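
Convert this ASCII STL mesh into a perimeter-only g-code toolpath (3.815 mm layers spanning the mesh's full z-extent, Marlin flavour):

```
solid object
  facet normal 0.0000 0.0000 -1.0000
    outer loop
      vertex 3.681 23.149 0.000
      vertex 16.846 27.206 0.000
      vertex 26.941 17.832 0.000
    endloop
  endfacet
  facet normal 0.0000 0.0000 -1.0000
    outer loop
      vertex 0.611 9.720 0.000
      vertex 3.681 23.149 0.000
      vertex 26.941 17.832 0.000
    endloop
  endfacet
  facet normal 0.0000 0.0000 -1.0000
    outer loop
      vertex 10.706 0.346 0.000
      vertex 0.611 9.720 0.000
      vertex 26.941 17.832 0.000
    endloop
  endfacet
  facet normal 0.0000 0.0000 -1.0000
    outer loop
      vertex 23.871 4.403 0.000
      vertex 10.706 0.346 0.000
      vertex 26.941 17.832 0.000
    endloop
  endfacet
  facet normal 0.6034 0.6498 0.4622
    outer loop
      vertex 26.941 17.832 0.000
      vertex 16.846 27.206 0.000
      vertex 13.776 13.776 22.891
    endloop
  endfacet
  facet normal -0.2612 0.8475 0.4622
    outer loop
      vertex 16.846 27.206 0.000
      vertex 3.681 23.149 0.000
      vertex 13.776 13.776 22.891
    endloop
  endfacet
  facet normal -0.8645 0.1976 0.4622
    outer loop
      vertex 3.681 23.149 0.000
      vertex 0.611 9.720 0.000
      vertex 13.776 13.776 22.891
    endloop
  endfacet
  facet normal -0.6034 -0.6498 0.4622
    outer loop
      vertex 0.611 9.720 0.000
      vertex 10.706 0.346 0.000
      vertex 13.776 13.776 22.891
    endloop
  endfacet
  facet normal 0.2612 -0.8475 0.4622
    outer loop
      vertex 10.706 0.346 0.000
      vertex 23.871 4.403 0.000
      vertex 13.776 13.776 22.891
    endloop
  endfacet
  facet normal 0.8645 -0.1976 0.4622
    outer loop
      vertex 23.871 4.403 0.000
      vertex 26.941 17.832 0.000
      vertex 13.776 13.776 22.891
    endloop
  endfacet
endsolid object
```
; perimeter-only toolpath
G21 ; units = mm
G90 ; absolute positioning
G28 ; home
; layer 1
G0 Z3.815
G0 X24.747 Y17.156
G1 X16.334 Y24.968
G1 X5.364 Y21.587
G1 X2.805 Y10.396
G1 X11.218 Y2.584
G1 X22.188 Y5.965
G1 X24.747 Y17.156
; layer 2
G0 Z7.630
G0 X22.553 Y16.480
G1 X15.823 Y22.729
G1 X7.046 Y20.025
G1 X4.999 Y11.072
G1 X11.729 Y4.823
G1 X20.506 Y7.527
G1 X22.553 Y16.480
; layer 3
G0 Z11.445
G0 X20.358 Y15.804
G1 X15.311 Y20.491
G1 X8.729 Y18.462
G1 X7.194 Y11.748
G1 X12.241 Y7.061
G1 X18.823 Y9.089
G1 X20.358 Y15.804
; layer 4
G0 Z15.261
G0 X18.164 Y15.128
G1 X14.799 Y18.253
G1 X10.411 Y16.900
G1 X9.388 Y12.424
G1 X12.753 Y9.299
G1 X17.141 Y10.652
G1 X18.164 Y15.128
; layer 5
G0 Z19.076
G0 X15.970 Y14.452
G1 X14.288 Y16.014
G1 X12.094 Y15.338
G1 X11.582 Y13.100
G1 X13.264 Y11.538
G1 X15.458 Y12.214
G1 X15.970 Y14.452
M2 ; end

The solid is a regular 6-sided pyramid, base circumscribed radius ≈ 13.8 mm, apex at z ≈ 22.9 mm. Slicing at Δz = 3.815 mm — 6 equal slices spanning the solid's height, so layer i sits at z = i·h/6 — gives 5 non-empty perimeters. Each is a 6-segment closed polygon; G0 lifts to the layer z and rapids to the start vertex, then G1 traces the edges. The cross-section shrinks linearly with z (the slice at the apex is degenerate and omitted).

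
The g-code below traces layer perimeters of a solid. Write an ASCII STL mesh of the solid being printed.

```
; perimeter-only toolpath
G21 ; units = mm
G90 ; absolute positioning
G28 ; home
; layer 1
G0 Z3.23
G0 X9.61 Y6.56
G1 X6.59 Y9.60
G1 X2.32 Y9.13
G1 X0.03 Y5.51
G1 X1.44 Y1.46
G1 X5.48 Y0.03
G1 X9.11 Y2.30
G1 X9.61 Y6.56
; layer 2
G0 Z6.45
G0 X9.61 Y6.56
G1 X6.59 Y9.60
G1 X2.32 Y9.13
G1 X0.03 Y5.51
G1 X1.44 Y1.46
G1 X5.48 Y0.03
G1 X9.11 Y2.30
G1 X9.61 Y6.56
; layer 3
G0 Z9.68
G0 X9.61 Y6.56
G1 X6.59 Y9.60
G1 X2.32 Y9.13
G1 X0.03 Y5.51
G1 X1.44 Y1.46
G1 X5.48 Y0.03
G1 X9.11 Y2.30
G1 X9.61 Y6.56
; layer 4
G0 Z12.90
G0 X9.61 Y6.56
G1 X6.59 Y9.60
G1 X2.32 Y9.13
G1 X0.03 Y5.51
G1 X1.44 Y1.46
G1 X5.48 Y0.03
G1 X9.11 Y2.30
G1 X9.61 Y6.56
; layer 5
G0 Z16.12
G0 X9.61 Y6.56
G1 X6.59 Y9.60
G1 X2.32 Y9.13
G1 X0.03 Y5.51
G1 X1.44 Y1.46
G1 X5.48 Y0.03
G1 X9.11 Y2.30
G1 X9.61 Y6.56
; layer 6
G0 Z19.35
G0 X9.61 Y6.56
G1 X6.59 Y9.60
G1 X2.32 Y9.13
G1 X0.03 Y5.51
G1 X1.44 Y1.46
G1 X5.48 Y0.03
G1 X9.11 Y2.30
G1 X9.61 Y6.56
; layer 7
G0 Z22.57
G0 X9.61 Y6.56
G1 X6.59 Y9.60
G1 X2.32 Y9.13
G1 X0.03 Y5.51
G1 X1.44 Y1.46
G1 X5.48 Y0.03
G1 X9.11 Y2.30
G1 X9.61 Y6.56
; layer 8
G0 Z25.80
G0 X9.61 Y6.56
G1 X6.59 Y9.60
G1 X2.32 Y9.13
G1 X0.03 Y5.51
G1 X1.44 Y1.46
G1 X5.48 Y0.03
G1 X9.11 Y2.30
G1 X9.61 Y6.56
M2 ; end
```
solid part
  facet normal 0.0000 0.0000 -1.0000
    outer loop
      vertex 2.32 9.13 0.00
      vertex 6.59 9.60 0.00
      vertex 9.61 6.56 0.00
    endloop
  endfacet
  facet normal 0.0000 0.0000 -1.0000
    outer loop
      vertex 0.03 5.51 0.00
      vertex 2.32 9.13 0.00
      vertex 9.61 6.56 0.00
    endloop
  endfacet
  facet normal 0.0000 0.0000 -1.0000
    outer loop
      vertex 1.44 1.46 0.00
      vertex 0.03 5.51 0.00
      vertex 9.61 6.56 0.00
    endloop
  endfacet
  facet normal 0.0000 0.0000 -1.0000
    outer loop
      vertex 5.48 0.03 0.00
      vertex 1.44 1.46 0.00
      vertex 9.61 6.56 0.00
    endloop
  endfacet
  facet normal 0.0000 0.0000 -1.0000
    outer loop
      vertex 9.11 2.30 0.00
      vertex 5.48 0.03 0.00
      vertex 9.61 6.56 0.00
    endloop
  endfacet
  facet normal 0.0000 0.0000 1.0000
    outer loop
      vertex 9.61 6.56 25.80
      vertex 6.59 9.60 25.80
      vertex 2.32 9.13 25.80
    endloop
  endfacet
  facet normal 0.0000 0.0000 1.0000
    outer loop
      vertex 9.61 6.56 25.80
      vertex 2.32 9.13 25.80
      vertex 0.03 5.51 25.80
    endloop
  endfacet
  facet normal 0.0000 0.0000 1.0000
    outer loop
      vertex 9.61 6.56 25.80
      vertex 0.03 5.51 25.80
      vertex 1.44 1.46 25.80
    endloop
  endfacet
  facet normal 0.0000 0.0000 1.0000
    outer loop
      vertex 9.61 6.56 25.80
      vertex 1.44 1.46 25.80
      vertex 5.48 0.03 25.80
    endloop
  endfacet
  facet normal 0.0000 0.0000 1.0000
    outer loop
      vertex 9.61 6.56 25.80
      vertex 5.48 0.03 25.80
      vertex 9.11 2.30 25.80
    endloop
  endfacet
  facet normal 0.7094 0.7048 0.0000
    outer loop
      vertex 9.61 6.56 0.00
      vertex 6.59 9.60 0.00
      vertex 6.59 9.60 25.80
    endloop
  endfacet
  facet normal 0.7094 0.7048 0.0000
    outer loop
      vertex 9.61 6.56 0.00
      vertex 6.59 9.60 25.80
      vertex 9.61 6.56 25.80
    endloop
  endfacet
  facet normal -0.1094 0.9940 0.0000
    outer loop
      vertex 6.59 9.60 0.00
      vertex 2.32 9.13 0.00
      vertex 2.32 9.13 25.80
    endloop
  endfacet
  facet normal -0.1094 0.9940 0.0000
    outer loop
      vertex 6.59 9.60 0.00
      vertex 2.32 9.13 25.80
      vertex 6.59 9.60 25.80
    endloop
  endfacet
  facet normal -0.8451 0.5346 0.0000
    outer loop
      vertex 2.32 9.13 0.00
      vertex 0.03 5.51 0.00
      vertex 0.03 5.51 25.80
    endloop
  endfacet
  facet normal -0.8451 0.5346 0.0000
    outer loop
      vertex 2.32 9.13 0.00
      vertex 0.03 5.51 25.80
      vertex 2.32 9.13 25.80
    endloop
  endfacet
  facet normal -0.9444 -0.3288 0.0000
    outer loop
      vertex 0.03 5.51 0.00
      vertex 1.44 1.46 0.00
      vertex 1.44 1.46 25.80
    endloop
  endfacet
  facet normal -0.9444 -0.3288 0.0000
    outer loop
      vertex 0.03 5.51 0.00
      vertex 1.44 1.46 25.80
      vertex 0.03 5.51 25.80
    endloop
  endfacet
  facet normal -0.3337 -0.9427 0.0000
    outer loop
      vertex 1.44 1.46 0.00
      vertex 5.48 0.03 0.00
      vertex 5.48 0.03 25.80
    endloop
  endfacet
  facet normal -0.3337 -0.9427 0.0000
    outer loop
      vertex 1.44 1.46 0.00
      vertex 5.48 0.03 25.80
      vertex 1.44 1.46 25.80
    endloop
  endfacet
  facet normal 0.5302 -0.8479 0.0000
    outer loop
      vertex 5.48 0.03 0.00
      vertex 9.11 2.30 0.00
      vertex 9.11 2.30 25.80
    endloop
  endfacet
  facet normal 0.5302 -0.8479 0.0000
    outer loop
      vertex 5.48 0.03 0.00
      vertex 9.11 2.30 25.80
      vertex 5.48 0.03 25.80
    endloop
  endfacet
  facet normal 0.9932 -0.1166 0.0000
    outer loop
      vertex 9.11 2.30 0.00
      vertex 9.61 6.56 0.00
      vertex 9.61 6.56 25.80
    endloop
  endfacet
  facet normal 0.9932 -0.1166 0.0000
    outer loop
      vertex 9.11 2.30 0.00
      vertex 9.61 6.56 25.80
      vertex 9.11 2.30 25.80
    endloop
  endfacet
endsolid part

The G0 Z moves step by Δz≈3.23 mm. Every layer's G1 loop is the same polygon, so the solid is a straight extrusion of it from z=0 to z≈25.8. Closing with flat bottom and top caps and triangulating gives 24 facets — a regular 7-sided prism (a cylinder approximated with 7 flat sides), circumscribed radius ≈ 4.94 mm, height ≈ 25.8 mm.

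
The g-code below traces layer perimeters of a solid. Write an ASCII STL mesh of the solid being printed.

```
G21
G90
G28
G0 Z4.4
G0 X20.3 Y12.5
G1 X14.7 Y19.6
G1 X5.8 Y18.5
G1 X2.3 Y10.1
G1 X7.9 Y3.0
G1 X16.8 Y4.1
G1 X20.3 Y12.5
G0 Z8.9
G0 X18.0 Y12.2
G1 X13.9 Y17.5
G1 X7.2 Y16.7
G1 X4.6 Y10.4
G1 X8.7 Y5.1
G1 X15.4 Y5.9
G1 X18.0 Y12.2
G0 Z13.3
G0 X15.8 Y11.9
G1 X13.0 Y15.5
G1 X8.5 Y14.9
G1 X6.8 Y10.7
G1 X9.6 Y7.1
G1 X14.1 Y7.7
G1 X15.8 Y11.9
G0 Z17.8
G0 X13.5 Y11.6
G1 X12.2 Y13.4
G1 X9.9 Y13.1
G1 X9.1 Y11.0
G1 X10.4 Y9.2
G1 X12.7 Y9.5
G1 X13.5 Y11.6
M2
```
solid part
  facet normal 0.0000 0.0000 -1.0000
    outer loop
      vertex 4.4 20.3 0.0
      vertex 15.6 21.7 0.0
      vertex 22.5 12.8 0.0
    endloop
  endfacet
  facet normal 0.0000 0.0000 -1.0000
    outer loop
      vertex 0.1 9.8 0.0
      vertex 4.4 20.3 0.0
      vertex 22.5 12.8 0.0
    endloop
  endfacet
  facet normal 0.0000 0.0000 -1.0000
    outer loop
      vertex 7.0 0.9 0.0
      vertex 0.1 9.8 0.0
      vertex 22.5 12.8 0.0
    endloop
  endfacet
  facet normal 0.0000 0.0000 -1.0000
    outer loop
      vertex 18.2 2.3 0.0
      vertex 7.0 0.9 0.0
      vertex 22.5 12.8 0.0
    endloop
  endfacet
  facet normal 0.7234 0.5608 0.4028
    outer loop
      vertex 22.5 12.8 0.0
      vertex 15.6 21.7 0.0
      vertex 11.3 11.3 22.2
    endloop
  endfacet
  facet normal -0.1135 0.9080 0.4034
    outer loop
      vertex 15.6 21.7 0.0
      vertex 4.4 20.3 0.0
      vertex 11.3 11.3 22.2
    endloop
  endfacet
  facet normal -0.8466 0.3467 0.4037
    outer loop
      vertex 4.4 20.3 0.0
      vertex 0.1 9.8 0.0
      vertex 11.3 11.3 22.2
    endloop
  endfacet
  facet normal -0.7234 -0.5608 0.4028
    outer loop
      vertex 0.1 9.8 0.0
      vertex 7.0 0.9 0.0
      vertex 11.3 11.3 22.2
    endloop
  endfacet
  facet normal 0.1135 -0.9080 0.4034
    outer loop
      vertex 7.0 0.9 0.0
      vertex 18.2 2.3 0.0
      vertex 11.3 11.3 22.2
    endloop
  endfacet
  facet normal 0.8466 -0.3467 0.4037
    outer loop
      vertex 18.2 2.3 0.0
      vertex 22.5 12.8 0.0
      vertex 11.3 11.3 22.2
    endloop
  endfacet
endsolid part

The G0 Z moves step by Δz≈4.4 mm. The G1 loops shrink linearly with z, so the solid tapers from its base footprint up to z≈22.2. Closing with a flat bottom cap and the tapered top and triangulating gives 10 facets — a regular 6-sided pyramid, base circumscribed radius ≈ 11.3 mm, apex at z ≈ 22.2 mm.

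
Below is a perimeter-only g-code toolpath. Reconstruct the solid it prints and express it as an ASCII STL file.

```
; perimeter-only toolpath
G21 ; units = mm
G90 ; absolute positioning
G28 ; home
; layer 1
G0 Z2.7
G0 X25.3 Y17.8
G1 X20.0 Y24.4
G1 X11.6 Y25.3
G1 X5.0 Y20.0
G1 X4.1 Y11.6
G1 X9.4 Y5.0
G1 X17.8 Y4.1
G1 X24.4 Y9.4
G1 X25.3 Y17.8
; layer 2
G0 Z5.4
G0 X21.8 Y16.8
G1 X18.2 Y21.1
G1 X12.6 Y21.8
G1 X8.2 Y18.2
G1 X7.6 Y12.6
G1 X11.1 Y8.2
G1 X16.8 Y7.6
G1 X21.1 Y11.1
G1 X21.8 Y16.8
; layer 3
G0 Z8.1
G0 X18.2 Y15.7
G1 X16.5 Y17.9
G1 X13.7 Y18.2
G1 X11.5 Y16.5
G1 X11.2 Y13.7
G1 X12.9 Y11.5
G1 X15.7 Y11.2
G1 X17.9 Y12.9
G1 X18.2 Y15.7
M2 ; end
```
solid part
  facet normal 0.0000 0.0000 -1.0000
    outer loop
      vertex 10.6 28.8 0.0
      vertex 21.8 27.6 0.0
      vertex 28.8 18.8 0.0
    endloop
  endfacet
  facet normal 0.0000 0.0000 -1.0000
    outer loop
      vertex 1.8 21.8 0.0
      vertex 10.6 28.8 0.0
      vertex 28.8 18.8 0.0
    endloop
  endfacet
  facet normal 0.0000 0.0000 -1.0000
    outer loop
      vertex 0.6 10.6 0.0
      vertex 1.8 21.8 0.0
      vertex 28.8 18.8 0.0
    endloop
  endfacet
  facet normal 0.0000 0.0000 -1.0000
    outer loop
      vertex 7.6 1.8 0.0
      vertex 0.6 10.6 0.0
      vertex 28.8 18.8 0.0
    endloop
  endfacet
  facet normal 0.0000 0.0000 -1.0000
    outer loop
      vertex 18.8 0.6 0.0
      vertex 7.6 1.8 0.0
      vertex 28.8 18.8 0.0
    endloop
  endfacet
  facet normal 0.0000 0.0000 -1.0000
    outer loop
      vertex 27.6 7.6 0.0
      vertex 18.8 0.6 0.0
      vertex 28.8 18.8 0.0
    endloop
  endfacet
  facet normal 0.4870 0.3874 0.7828
    outer loop
      vertex 28.8 18.8 0.0
      vertex 21.8 27.6 0.0
      vertex 14.7 14.7 10.8
    endloop
  endfacet
  facet normal 0.0663 0.6188 0.7827
    outer loop
      vertex 21.8 27.6 0.0
      vertex 10.6 28.8 0.0
      vertex 14.7 14.7 10.8
    endloop
  endfacet
  facet normal -0.3874 0.4870 0.7828
    outer loop
      vertex 10.6 28.8 0.0
      vertex 1.8 21.8 0.0
      vertex 14.7 14.7 10.8
    endloop
  endfacet
  facet normal -0.6188 0.0663 0.7827
    outer loop
      vertex 1.8 21.8 0.0
      vertex 0.6 10.6 0.0
      vertex 14.7 14.7 10.8
    endloop
  endfacet
  facet normal -0.4870 -0.3874 0.7828
    outer loop
      vertex 0.6 10.6 0.0
      vertex 7.6 1.8 0.0
      vertex 14.7 14.7 10.8
    endloop
  endfacet
  facet normal -0.0663 -0.6188 0.7827
    outer loop
      vertex 7.6 1.8 0.0
      vertex 18.8 0.6 0.0
      vertex 14.7 14.7 10.8
    endloop
  endfacet
  facet normal 0.3874 -0.4870 0.7828
    outer loop
      vertex 18.8 0.6 0.0
      vertex 27.6 7.6 0.0
      vertex 14.7 14.7 10.8
    endloop
  endfacet
  facet normal 0.6188 -0.0663 0.7827
    outer loop
      vertex 27.6 7.6 0.0
      vertex 28.8 18.8 0.0
      vertex 14.7 14.7 10.8
    endloop
  endfacet
endsolid part

The G0 Z moves step by Δz≈2.7 mm. The G1 loops shrink linearly with z, so the solid tapers from its base footprint up to z≈10.8. Closing with a flat bottom cap and the tapered top and triangulating gives 14 facets — a regular 8-sided pyramid, base circumscribed radius ≈ 14.7 mm, apex at z ≈ 10.8 mm.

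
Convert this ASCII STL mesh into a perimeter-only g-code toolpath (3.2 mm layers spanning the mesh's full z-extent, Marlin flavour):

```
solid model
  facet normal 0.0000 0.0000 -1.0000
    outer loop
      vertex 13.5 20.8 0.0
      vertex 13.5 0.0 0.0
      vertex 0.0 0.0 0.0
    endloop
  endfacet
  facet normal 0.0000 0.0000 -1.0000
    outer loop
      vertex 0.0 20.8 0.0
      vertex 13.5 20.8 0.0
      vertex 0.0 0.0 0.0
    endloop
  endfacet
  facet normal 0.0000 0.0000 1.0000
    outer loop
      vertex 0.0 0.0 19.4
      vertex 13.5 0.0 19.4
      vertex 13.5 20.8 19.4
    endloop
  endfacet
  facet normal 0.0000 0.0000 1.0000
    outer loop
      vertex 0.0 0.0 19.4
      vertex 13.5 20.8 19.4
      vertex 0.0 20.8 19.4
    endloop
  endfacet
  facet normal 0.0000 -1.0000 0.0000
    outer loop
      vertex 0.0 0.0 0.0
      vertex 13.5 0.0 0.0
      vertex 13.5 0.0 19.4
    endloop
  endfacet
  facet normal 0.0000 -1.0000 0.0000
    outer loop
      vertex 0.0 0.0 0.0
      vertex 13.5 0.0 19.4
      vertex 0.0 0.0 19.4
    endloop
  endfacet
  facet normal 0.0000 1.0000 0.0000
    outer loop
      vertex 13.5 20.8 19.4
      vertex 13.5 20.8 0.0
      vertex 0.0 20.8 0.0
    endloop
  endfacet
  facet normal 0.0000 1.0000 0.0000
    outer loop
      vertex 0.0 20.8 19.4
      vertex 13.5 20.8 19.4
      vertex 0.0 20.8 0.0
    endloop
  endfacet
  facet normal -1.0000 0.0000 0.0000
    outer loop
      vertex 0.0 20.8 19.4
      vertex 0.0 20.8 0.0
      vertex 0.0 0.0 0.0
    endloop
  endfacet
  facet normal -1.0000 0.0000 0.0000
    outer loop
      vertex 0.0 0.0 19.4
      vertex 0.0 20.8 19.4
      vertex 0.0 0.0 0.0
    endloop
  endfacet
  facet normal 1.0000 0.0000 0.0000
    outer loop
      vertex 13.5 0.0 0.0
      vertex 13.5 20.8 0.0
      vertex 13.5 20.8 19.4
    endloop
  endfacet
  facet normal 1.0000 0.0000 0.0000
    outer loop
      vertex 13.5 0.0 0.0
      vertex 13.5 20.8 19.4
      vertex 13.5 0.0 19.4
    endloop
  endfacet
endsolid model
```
; perimeter-only toolpath
G21 ; units = mm
G90 ; absolute positioning
G28 ; home
; layer 1
G0 Z3.2
G0 X0.0 Y0.0
G1 X13.5 Y0.0
G1 X13.5 Y20.8
G1 X0.0 Y20.8
G1 X0.0 Y0.0
; layer 2
G0 Z6.5
G0 X0.0 Y0.0
G1 X13.5 Y0.0
G1 X13.5 Y20.8
G1 X0.0 Y20.8
G1 X0.0 Y0.0
; layer 3
G0 Z9.7
G0 X0.0 Y0.0
G1 X13.5 Y0.0
G1 X13.5 Y20.8
G1 X0.0 Y20.8
G1 X0.0 Y0.0
; layer 4
G0 Z12.9
G0 X0.0 Y0.0
G1 X13.5 Y0.0
G1 X13.5 Y20.8
G1 X0.0 Y20.8
G1 X0.0 Y0.0
; layer 5
G0 Z16.2
G0 X0.0 Y0.0
G1 X13.5 Y0.0
G1 X13.5 Y20.8
G1 X0.0 Y20.8
G1 X0.0 Y0.0
; layer 6
G0 Z19.4
G0 X0.0 Y0.0
G1 X13.5 Y0.0
G1 X13.5 Y20.8
G1 X0.0 Y20.8
G1 X0.0 Y0.0
M2 ; end

The solid is a rectangular box, roughly 13.5 × 20.8 mm footprint and 19.4 mm tall. Slicing at Δz = 3.2 mm — 6 equal slices spanning the solid's height, so layer i sits at z = i·h/6 — gives 6 non-empty perimeters. Each is a 4-segment closed polygon; G0 lifts to the layer z and rapids to the start vertex, then G1 traces the edges.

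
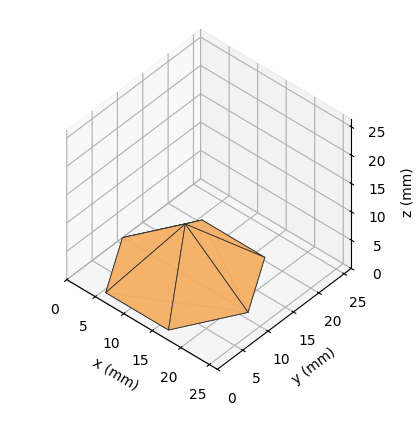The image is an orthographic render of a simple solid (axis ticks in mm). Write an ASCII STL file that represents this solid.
Reading the render: the shape is a regular 6-sided pyramid, base circumscribed radius ≈ 11 mm, apex at z ≈ 9 mm (dimensions read to the nearest mm from the axis ticks). For the STL, each face is triangulated and given an outward normal.

solid part
  facet normal 0.0000 0.0000 -1.0000
    outer loop
      vertex 5.5 20.5 0.0
      vertex 16.5 20.5 0.0
      vertex 22.0 11.0 0.0
    endloop
  endfacet
  facet normal 0.0000 0.0000 -1.0000
    outer loop
      vertex 0.0 11.0 0.0
      vertex 5.5 20.5 0.0
      vertex 22.0 11.0 0.0
    endloop
  endfacet
  facet normal 0.0000 0.0000 -1.0000
    outer loop
      vertex 5.5 1.5 0.0
      vertex 0.0 11.0 0.0
      vertex 22.0 11.0 0.0
    endloop
  endfacet
  facet normal 0.0000 0.0000 -1.0000
    outer loop
      vertex 16.5 1.5 0.0
      vertex 5.5 1.5 0.0
      vertex 22.0 11.0 0.0
    endloop
  endfacet
  facet normal 0.5945 0.3442 0.7267
    outer loop
      vertex 22.0 11.0 0.0
      vertex 16.5 20.5 0.0
      vertex 11.0 11.0 9.0
    endloop
  endfacet
  facet normal 0.0000 0.6877 0.7260
    outer loop
      vertex 16.5 20.5 0.0
      vertex 5.5 20.5 0.0
      vertex 11.0 11.0 9.0
    endloop
  endfacet
  facet normal -0.5945 0.3442 0.7267
    outer loop
      vertex 5.5 20.5 0.0
      vertex 0.0 11.0 0.0
      vertex 11.0 11.0 9.0
    endloop
  endfacet
  facet normal -0.5945 -0.3442 0.7267
    outer loop
      vertex 0.0 11.0 0.0
      vertex 5.5 1.5 0.0
      vertex 11.0 11.0 9.0
    endloop
  endfacet
  facet normal 0.0000 -0.6877 0.7260
    outer loop
      vertex 5.5 1.5 0.0
      vertex 16.5 1.5 0.0
      vertex 11.0 11.0 9.0
    endloop
  endfacet
  facet normal 0.5945 -0.3442 0.7267
    outer loop
      vertex 16.5 1.5 0.0
      vertex 22.0 11.0 0.0
      vertex 11.0 11.0 9.0
    endloop
  endfacet
endsolid part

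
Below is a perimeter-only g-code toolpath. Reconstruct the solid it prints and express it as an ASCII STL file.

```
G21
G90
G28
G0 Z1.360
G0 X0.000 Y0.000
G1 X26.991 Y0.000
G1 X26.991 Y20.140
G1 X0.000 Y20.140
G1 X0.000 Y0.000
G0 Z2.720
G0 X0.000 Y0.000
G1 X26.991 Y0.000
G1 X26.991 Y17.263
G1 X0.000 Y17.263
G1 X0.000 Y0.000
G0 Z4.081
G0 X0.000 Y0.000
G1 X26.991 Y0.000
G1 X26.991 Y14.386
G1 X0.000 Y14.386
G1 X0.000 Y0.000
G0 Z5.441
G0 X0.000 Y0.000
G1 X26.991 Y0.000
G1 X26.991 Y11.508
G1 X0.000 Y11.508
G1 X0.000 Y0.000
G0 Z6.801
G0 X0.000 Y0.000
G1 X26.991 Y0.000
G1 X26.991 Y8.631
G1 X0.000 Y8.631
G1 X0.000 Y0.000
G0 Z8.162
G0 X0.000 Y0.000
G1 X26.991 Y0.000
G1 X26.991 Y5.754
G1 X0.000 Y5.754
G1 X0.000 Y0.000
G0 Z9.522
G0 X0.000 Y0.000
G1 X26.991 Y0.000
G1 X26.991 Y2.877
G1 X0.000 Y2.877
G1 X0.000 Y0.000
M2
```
solid part
  facet normal 0.0000 0.0000 -1.0000
    outer loop
      vertex 26.991 23.017 0.000
      vertex 26.991 0.000 0.000
      vertex 0.000 0.000 0.000
    endloop
  endfacet
  facet normal 0.0000 0.0000 -1.0000
    outer loop
      vertex 0.000 23.017 0.000
      vertex 26.991 23.017 0.000
      vertex 0.000 0.000 0.000
    endloop
  endfacet
  facet normal 0.0000 -1.0000 0.0000
    outer loop
      vertex 0.000 0.000 0.000
      vertex 26.991 0.000 0.000
      vertex 26.991 0.000 10.882
    endloop
  endfacet
  facet normal 0.0000 -1.0000 0.0000
    outer loop
      vertex 0.000 0.000 0.000
      vertex 26.991 0.000 10.882
      vertex 0.000 0.000 10.882
    endloop
  endfacet
  facet normal 0.0000 0.4274 0.9041
    outer loop
      vertex 0.000 0.000 10.882
      vertex 26.991 0.000 10.882
      vertex 26.991 23.017 0.000
    endloop
  endfacet
  facet normal 0.0000 0.4274 0.9041
    outer loop
      vertex 0.000 0.000 10.882
      vertex 26.991 23.017 0.000
      vertex 0.000 23.017 0.000
    endloop
  endfacet
  facet normal -1.0000 0.0000 0.0000
    outer loop
      vertex 0.000 0.000 10.882
      vertex 0.000 23.017 0.000
      vertex 0.000 0.000 0.000
    endloop
  endfacet
  facet normal 1.0000 0.0000 0.0000
    outer loop
      vertex 26.991 0.000 0.000
      vertex 26.991 23.017 0.000
      vertex 26.991 0.000 10.882
    endloop
  endfacet
endsolid part

The G0 Z moves step by Δz≈1.360 mm. The G1 loops shrink linearly with z, so the solid tapers from its base footprint up to z≈10.9. Closing with a flat bottom cap and the tapered top and triangulating gives 8 facets — a wedge (ramp): 27 × 23 mm base, rising to 10.9 mm along the y=0 edge and sloping linearly to z=0 at y=23.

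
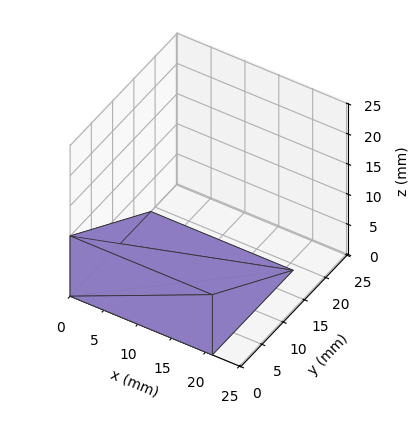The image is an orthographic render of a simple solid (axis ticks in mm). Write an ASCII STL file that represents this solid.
Reading the render: the shape is a wedge (ramp): 21 × 19 mm base, rising to 10 mm along the y=0 edge and sloping linearly to z=0 at y=19 (dimensions read to the nearest mm from the axis ticks). For the STL, each face is triangulated and given an outward normal.

solid part
  facet normal 0.0000 0.0000 -1.0000
    outer loop
      vertex 21.000 19.000 0.000
      vertex 21.000 0.000 0.000
      vertex 0.000 0.000 0.000
    endloop
  endfacet
  facet normal 0.0000 0.0000 -1.0000
    outer loop
      vertex 0.000 19.000 0.000
      vertex 21.000 19.000 0.000
      vertex 0.000 0.000 0.000
    endloop
  endfacet
  facet normal 0.0000 -1.0000 0.0000
    outer loop
      vertex 0.000 0.000 0.000
      vertex 21.000 0.000 0.000
      vertex 21.000 0.000 10.000
    endloop
  endfacet
  facet normal 0.0000 -1.0000 0.0000
    outer loop
      vertex 0.000 0.000 0.000
      vertex 21.000 0.000 10.000
      vertex 0.000 0.000 10.000
    endloop
  endfacet
  facet normal 0.0000 0.4657 0.8849
    outer loop
      vertex 0.000 0.000 10.000
      vertex 21.000 0.000 10.000
      vertex 21.000 19.000 0.000
    endloop
  endfacet
  facet normal 0.0000 0.4657 0.8849
    outer loop
      vertex 0.000 0.000 10.000
      vertex 21.000 19.000 0.000
      vertex 0.000 19.000 0.000
    endloop
  endfacet
  facet normal -1.0000 0.0000 0.0000
    outer loop
      vertex 0.000 0.000 10.000
      vertex 0.000 19.000 0.000
      vertex 0.000 0.000 0.000
    endloop
  endfacet
  facet normal 1.0000 0.0000 0.0000
    outer loop
      vertex 21.000 0.000 0.000
      vertex 21.000 19.000 0.000
      vertex 21.000 0.000 10.000
    endloop
  endfacet
endsolid part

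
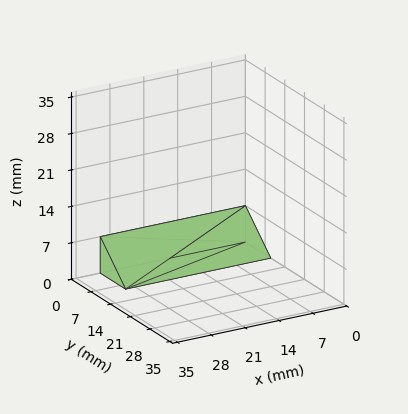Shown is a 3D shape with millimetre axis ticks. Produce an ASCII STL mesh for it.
Reading the render: the shape is a wedge (ramp): 30 × 9 mm base, rising to 7 mm along the y=0 edge and sloping linearly to z=0 at y=9 (dimensions read to the nearest mm from the axis ticks). For the STL, each face is triangulated and given an outward normal.

solid part
  facet normal 0.0000 0.0000 -1.0000
    outer loop
      vertex 30.00 9.00 0.00
      vertex 30.00 0.00 0.00
      vertex 0.00 0.00 0.00
    endloop
  endfacet
  facet normal 0.0000 0.0000 -1.0000
    outer loop
      vertex 0.00 9.00 0.00
      vertex 30.00 9.00 0.00
      vertex 0.00 0.00 0.00
    endloop
  endfacet
  facet normal 0.0000 -1.0000 0.0000
    outer loop
      vertex 0.00 0.00 0.00
      vertex 30.00 0.00 0.00
      vertex 30.00 0.00 7.00
    endloop
  endfacet
  facet normal 0.0000 -1.0000 0.0000
    outer loop
      vertex 0.00 0.00 0.00
      vertex 30.00 0.00 7.00
      vertex 0.00 0.00 7.00
    endloop
  endfacet
  facet normal 0.0000 0.6139 0.7894
    outer loop
      vertex 0.00 0.00 7.00
      vertex 30.00 0.00 7.00
      vertex 30.00 9.00 0.00
    endloop
  endfacet
  facet normal 0.0000 0.6139 0.7894
    outer loop
      vertex 0.00 0.00 7.00
      vertex 30.00 9.00 0.00
      vertex 0.00 9.00 0.00
    endloop
  endfacet
  facet normal -1.0000 0.0000 0.0000
    outer loop
      vertex 0.00 0.00 7.00
      vertex 0.00 9.00 0.00
      vertex 0.00 0.00 0.00
    endloop
  endfacet
  facet normal 1.0000 0.0000 0.0000
    outer loop
      vertex 30.00 0.00 0.00
      vertex 30.00 9.00 0.00
      vertex 30.00 0.00 7.00
    endloop
  endfacet
endsolid part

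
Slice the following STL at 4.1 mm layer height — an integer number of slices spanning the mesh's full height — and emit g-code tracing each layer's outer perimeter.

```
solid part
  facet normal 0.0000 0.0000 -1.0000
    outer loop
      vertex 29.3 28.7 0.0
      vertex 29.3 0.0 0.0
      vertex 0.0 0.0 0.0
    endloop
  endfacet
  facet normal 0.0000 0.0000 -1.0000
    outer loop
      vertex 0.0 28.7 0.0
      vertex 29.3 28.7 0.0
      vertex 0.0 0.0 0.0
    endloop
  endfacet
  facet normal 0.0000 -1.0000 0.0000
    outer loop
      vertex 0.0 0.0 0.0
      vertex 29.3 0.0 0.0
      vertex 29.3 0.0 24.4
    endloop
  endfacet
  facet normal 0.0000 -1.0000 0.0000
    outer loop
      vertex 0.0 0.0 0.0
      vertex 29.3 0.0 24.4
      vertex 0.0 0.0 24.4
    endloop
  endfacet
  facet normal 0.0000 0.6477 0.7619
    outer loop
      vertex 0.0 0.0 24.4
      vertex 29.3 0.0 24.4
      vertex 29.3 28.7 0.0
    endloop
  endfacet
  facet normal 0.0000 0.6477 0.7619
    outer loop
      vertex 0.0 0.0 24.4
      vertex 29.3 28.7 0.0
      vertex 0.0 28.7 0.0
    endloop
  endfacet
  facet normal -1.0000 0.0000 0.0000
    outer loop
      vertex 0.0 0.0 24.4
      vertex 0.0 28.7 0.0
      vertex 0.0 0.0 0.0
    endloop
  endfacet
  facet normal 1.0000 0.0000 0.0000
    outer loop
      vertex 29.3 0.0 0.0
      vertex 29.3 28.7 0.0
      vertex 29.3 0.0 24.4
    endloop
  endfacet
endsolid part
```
; perimeter-only toolpath
G21 ; units = mm
G90 ; absolute positioning
G28 ; home
; layer 1
G0 Z4.1
G0 X0.0 Y0.0
G1 X29.3 Y0.0
G1 X29.3 Y23.9
G1 X0.0 Y23.9
G1 X0.0 Y0.0
; layer 2
G0 Z8.1
G0 X0.0 Y0.0
G1 X29.3 Y0.0
G1 X29.3 Y19.1
G1 X0.0 Y19.1
G1 X0.0 Y0.0
; layer 3
G0 Z12.2
G0 X0.0 Y0.0
G1 X29.3 Y0.0
G1 X29.3 Y14.3
G1 X0.0 Y14.3
G1 X0.0 Y0.0
; layer 4
G0 Z16.3
G0 X0.0 Y0.0
G1 X29.3 Y0.0
G1 X29.3 Y9.6
G1 X0.0 Y9.6
G1 X0.0 Y0.0
; layer 5
G0 Z20.3
G0 X0.0 Y0.0
G1 X29.3 Y0.0
G1 X29.3 Y4.8
G1 X0.0 Y4.8
G1 X0.0 Y0.0
M2 ; end

The solid is a wedge (ramp): 29.3 × 28.7 mm base, rising to 24.4 mm along the y=0 edge and sloping linearly to z=0 at y=28.7. Slicing at Δz = 4.1 mm — 6 equal slices spanning the solid's height, so layer i sits at z = i·h/6 — gives 5 non-empty perimeters. Each is a 4-segment closed polygon; G0 lifts to the layer z and rapids to the start vertex, then G1 traces the edges. The cross-section shrinks linearly with z (the slice at the apex is degenerate and omitted).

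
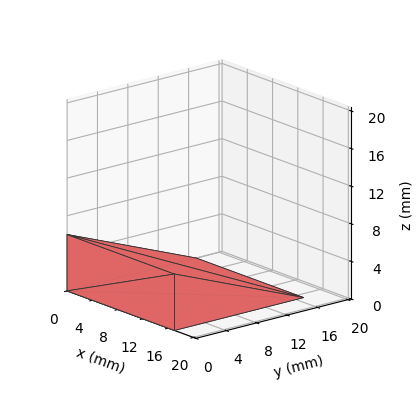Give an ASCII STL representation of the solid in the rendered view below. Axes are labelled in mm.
Reading the render: the shape is a wedge (ramp): 17 × 17 mm base, rising to 6 mm along the y=0 edge and sloping linearly to z=0 at y=17 (dimensions read to the nearest mm from the axis ticks). For the STL, each face is triangulated and given an outward normal.

solid part
  facet normal 0.0000 0.0000 -1.0000
    outer loop
      vertex 17.000 17.000 0.000
      vertex 17.000 0.000 0.000
      vertex 0.000 0.000 0.000
    endloop
  endfacet
  facet normal 0.0000 0.0000 -1.0000
    outer loop
      vertex 0.000 17.000 0.000
      vertex 17.000 17.000 0.000
      vertex 0.000 0.000 0.000
    endloop
  endfacet
  facet normal 0.0000 -1.0000 0.0000
    outer loop
      vertex 0.000 0.000 0.000
      vertex 17.000 0.000 0.000
      vertex 17.000 0.000 6.000
    endloop
  endfacet
  facet normal 0.0000 -1.0000 0.0000
    outer loop
      vertex 0.000 0.000 0.000
      vertex 17.000 0.000 6.000
      vertex 0.000 0.000 6.000
    endloop
  endfacet
  facet normal 0.0000 0.3328 0.9430
    outer loop
      vertex 0.000 0.000 6.000
      vertex 17.000 0.000 6.000
      vertex 17.000 17.000 0.000
    endloop
  endfacet
  facet normal 0.0000 0.3328 0.9430
    outer loop
      vertex 0.000 0.000 6.000
      vertex 17.000 17.000 0.000
      vertex 0.000 17.000 0.000
    endloop
  endfacet
  facet normal -1.0000 0.0000 0.0000
    outer loop
      vertex 0.000 0.000 6.000
      vertex 0.000 17.000 0.000
      vertex 0.000 0.000 0.000
    endloop
  endfacet
  facet normal 1.0000 0.0000 0.0000
    outer loop
      vertex 17.000 0.000 0.000
      vertex 17.000 17.000 0.000
      vertex 17.000 0.000 6.000
    endloop
  endfacet
endsolid part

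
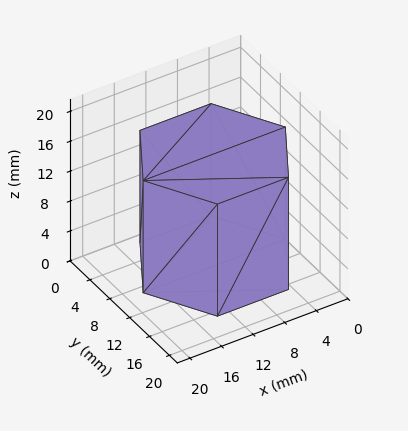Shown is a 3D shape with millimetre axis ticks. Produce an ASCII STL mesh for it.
Reading the render: the shape is a regular 6-sided prism (a cylinder approximated with 6 flat sides), circumscribed radius ≈ 9 mm, height ≈ 15 mm (dimensions read to the nearest mm from the axis ticks). For the STL, each face is triangulated and given an outward normal.

solid part
  facet normal 0.0000 0.0000 -1.0000
    outer loop
      vertex 4.500 16.794 0.000
      vertex 13.500 16.794 0.000
      vertex 18.000 9.000 0.000
    endloop
  endfacet
  facet normal 0.0000 0.0000 -1.0000
    outer loop
      vertex 0.000 9.000 0.000
      vertex 4.500 16.794 0.000
      vertex 18.000 9.000 0.000
    endloop
  endfacet
  facet normal 0.0000 0.0000 -1.0000
    outer loop
      vertex 4.500 1.206 0.000
      vertex 0.000 9.000 0.000
      vertex 18.000 9.000 0.000
    endloop
  endfacet
  facet normal 0.0000 0.0000 -1.0000
    outer loop
      vertex 13.500 1.206 0.000
      vertex 4.500 1.206 0.000
      vertex 18.000 9.000 0.000
    endloop
  endfacet
  facet normal 0.0000 0.0000 1.0000
    outer loop
      vertex 18.000 9.000 15.000
      vertex 13.500 16.794 15.000
      vertex 4.500 16.794 15.000
    endloop
  endfacet
  facet normal 0.0000 0.0000 1.0000
    outer loop
      vertex 18.000 9.000 15.000
      vertex 4.500 16.794 15.000
      vertex 0.000 9.000 15.000
    endloop
  endfacet
  facet normal 0.0000 0.0000 1.0000
    outer loop
      vertex 18.000 9.000 15.000
      vertex 0.000 9.000 15.000
      vertex 4.500 1.206 15.000
    endloop
  endfacet
  facet normal 0.0000 0.0000 1.0000
    outer loop
      vertex 18.000 9.000 15.000
      vertex 4.500 1.206 15.000
      vertex 13.500 1.206 15.000
    endloop
  endfacet
  facet normal 0.8660 0.5000 0.0000
    outer loop
      vertex 18.000 9.000 0.000
      vertex 13.500 16.794 0.000
      vertex 13.500 16.794 15.000
    endloop
  endfacet
  facet normal 0.8660 0.5000 0.0000
    outer loop
      vertex 18.000 9.000 0.000
      vertex 13.500 16.794 15.000
      vertex 18.000 9.000 15.000
    endloop
  endfacet
  facet normal 0.0000 1.0000 0.0000
    outer loop
      vertex 13.500 16.794 0.000
      vertex 4.500 16.794 0.000
      vertex 4.500 16.794 15.000
    endloop
  endfacet
  facet normal 0.0000 1.0000 0.0000
    outer loop
      vertex 13.500 16.794 0.000
      vertex 4.500 16.794 15.000
      vertex 13.500 16.794 15.000
    endloop
  endfacet
  facet normal -0.8660 0.5000 0.0000
    outer loop
      vertex 4.500 16.794 0.000
      vertex 0.000 9.000 0.000
      vertex 0.000 9.000 15.000
    endloop
  endfacet
  facet normal -0.8660 0.5000 0.0000
    outer loop
      vertex 4.500 16.794 0.000
      vertex 0.000 9.000 15.000
      vertex 4.500 16.794 15.000
    endloop
  endfacet
  facet normal -0.8660 -0.5000 0.0000
    outer loop
      vertex 0.000 9.000 0.000
      vertex 4.500 1.206 0.000
      vertex 4.500 1.206 15.000
    endloop
  endfacet
  facet normal -0.8660 -0.5000 0.0000
    outer loop
      vertex 0.000 9.000 0.000
      vertex 4.500 1.206 15.000
      vertex 0.000 9.000 15.000
    endloop
  endfacet
  facet normal 0.0000 -1.0000 0.0000
    outer loop
      vertex 4.500 1.206 0.000
      vertex 13.500 1.206 0.000
      vertex 13.500 1.206 15.000
    endloop
  endfacet
  facet normal 0.0000 -1.0000 0.0000
    outer loop
      vertex 4.500 1.206 0.000
      vertex 13.500 1.206 15.000
      vertex 4.500 1.206 15.000
    endloop
  endfacet
  facet normal 0.8660 -0.5000 0.0000
    outer loop
      vertex 13.500 1.206 0.000
      vertex 18.000 9.000 0.000
      vertex 18.000 9.000 15.000
    endloop
  endfacet
  facet normal 0.8660 -0.5000 0.0000
    outer loop
      vertex 13.500 1.206 0.000
      vertex 18.000 9.000 15.000
      vertex 13.500 1.206 15.000
    endloop
  endfacet
endsolid part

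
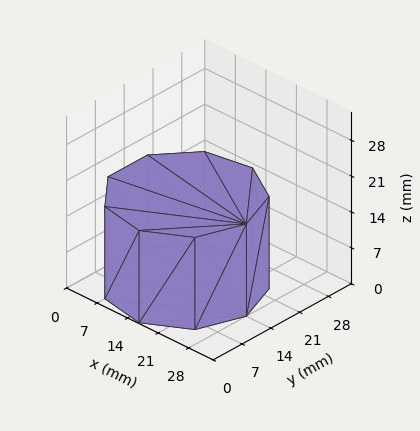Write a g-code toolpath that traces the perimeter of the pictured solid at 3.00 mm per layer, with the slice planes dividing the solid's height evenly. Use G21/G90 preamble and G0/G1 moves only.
Reading the render: the shape is a regular 9-sided prism (a cylinder approximated with 9 flat sides), circumscribed radius ≈ 14 mm, height ≈ 18 mm (dimensions read to the nearest mm from the axis ticks). For the g-code, the solid's height is divided into equal slices at the stated Δz and each level perimeter traced with G1 moves after a G0 lift.

; perimeter-only toolpath
G21 ; units = mm
G90 ; absolute positioning
G28 ; home
; layer 1
G0 Z3.00
G0 X28.00 Y14.00
G1 X24.72 Y23.00
G1 X16.43 Y27.79
G1 X7.00 Y26.12
G1 X0.84 Y18.79
G1 X0.84 Y9.21
G1 X7.00 Y1.88
G1 X16.43 Y0.21
G1 X24.72 Y5.00
G1 X28.00 Y14.00
; layer 2
G0 Z6.00
G0 X28.00 Y14.00
G1 X24.72 Y23.00
G1 X16.43 Y27.79
G1 X7.00 Y26.12
G1 X0.84 Y18.79
G1 X0.84 Y9.21
G1 X7.00 Y1.88
G1 X16.43 Y0.21
G1 X24.72 Y5.00
G1 X28.00 Y14.00
; layer 3
G0 Z9.00
G0 X28.00 Y14.00
G1 X24.72 Y23.00
G1 X16.43 Y27.79
G1 X7.00 Y26.12
G1 X0.84 Y18.79
G1 X0.84 Y9.21
G1 X7.00 Y1.88
G1 X16.43 Y0.21
G1 X24.72 Y5.00
G1 X28.00 Y14.00
; layer 4
G0 Z12.00
G0 X28.00 Y14.00
G1 X24.72 Y23.00
G1 X16.43 Y27.79
G1 X7.00 Y26.12
G1 X0.84 Y18.79
G1 X0.84 Y9.21
G1 X7.00 Y1.88
G1 X16.43 Y0.21
G1 X24.72 Y5.00
G1 X28.00 Y14.00
; layer 5
G0 Z15.00
G0 X28.00 Y14.00
G1 X24.72 Y23.00
G1 X16.43 Y27.79
G1 X7.00 Y26.12
G1 X0.84 Y18.79
G1 X0.84 Y9.21
G1 X7.00 Y1.88
G1 X16.43 Y0.21
G1 X24.72 Y5.00
G1 X28.00 Y14.00
; layer 6
G0 Z18.00
G0 X28.00 Y14.00
G1 X24.72 Y23.00
G1 X16.43 Y27.79
G1 X7.00 Y26.12
G1 X0.84 Y18.79
G1 X0.84 Y9.21
G1 X7.00 Y1.88
G1 X16.43 Y0.21
G1 X24.72 Y5.00
G1 X28.00 Y14.00
M2 ; end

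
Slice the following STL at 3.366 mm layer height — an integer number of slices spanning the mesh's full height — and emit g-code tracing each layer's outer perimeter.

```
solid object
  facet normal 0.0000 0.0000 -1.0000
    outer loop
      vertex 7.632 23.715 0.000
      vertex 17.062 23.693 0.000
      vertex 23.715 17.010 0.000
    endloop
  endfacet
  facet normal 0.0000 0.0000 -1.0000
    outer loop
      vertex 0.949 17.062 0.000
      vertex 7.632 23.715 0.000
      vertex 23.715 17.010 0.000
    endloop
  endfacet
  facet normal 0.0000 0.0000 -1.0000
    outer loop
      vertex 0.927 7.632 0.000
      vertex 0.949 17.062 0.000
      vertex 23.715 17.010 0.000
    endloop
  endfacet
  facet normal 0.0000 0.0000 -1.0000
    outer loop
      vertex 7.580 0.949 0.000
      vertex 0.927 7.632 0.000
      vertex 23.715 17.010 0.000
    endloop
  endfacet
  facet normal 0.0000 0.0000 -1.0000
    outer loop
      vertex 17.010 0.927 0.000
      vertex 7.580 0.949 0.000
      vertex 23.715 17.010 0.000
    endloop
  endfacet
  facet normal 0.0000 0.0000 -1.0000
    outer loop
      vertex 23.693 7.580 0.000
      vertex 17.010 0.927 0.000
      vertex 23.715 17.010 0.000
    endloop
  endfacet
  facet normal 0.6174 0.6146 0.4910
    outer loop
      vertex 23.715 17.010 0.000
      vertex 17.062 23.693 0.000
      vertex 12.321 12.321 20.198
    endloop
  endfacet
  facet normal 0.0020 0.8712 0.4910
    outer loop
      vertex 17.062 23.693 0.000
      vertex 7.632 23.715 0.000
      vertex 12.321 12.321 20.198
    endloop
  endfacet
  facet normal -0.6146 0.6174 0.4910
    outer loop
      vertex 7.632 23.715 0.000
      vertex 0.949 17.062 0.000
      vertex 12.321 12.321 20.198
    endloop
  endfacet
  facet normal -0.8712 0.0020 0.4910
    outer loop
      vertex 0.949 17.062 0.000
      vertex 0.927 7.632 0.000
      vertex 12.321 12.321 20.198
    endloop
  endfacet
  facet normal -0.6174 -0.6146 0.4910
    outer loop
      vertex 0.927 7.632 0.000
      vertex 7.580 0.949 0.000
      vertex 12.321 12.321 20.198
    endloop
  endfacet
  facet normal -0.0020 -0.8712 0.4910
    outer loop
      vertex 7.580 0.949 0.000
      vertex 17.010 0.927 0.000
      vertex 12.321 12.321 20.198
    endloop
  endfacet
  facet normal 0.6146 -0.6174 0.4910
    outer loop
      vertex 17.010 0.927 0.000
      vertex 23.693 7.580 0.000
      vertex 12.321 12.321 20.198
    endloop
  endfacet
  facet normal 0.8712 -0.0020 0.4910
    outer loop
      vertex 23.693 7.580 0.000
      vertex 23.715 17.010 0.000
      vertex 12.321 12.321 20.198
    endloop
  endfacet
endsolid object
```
; perimeter-only toolpath
G21 ; units = mm
G90 ; absolute positioning
G28 ; home
; layer 1
G0 Z3.366
G0 X21.816 Y16.229
G1 X16.272 Y21.798
G1 X8.413 Y21.816
G1 X2.844 Y16.272
G1 X2.826 Y8.413
G1 X8.370 Y2.844
G1 X16.229 Y2.826
G1 X21.798 Y8.370
G1 X21.816 Y16.229
; layer 2
G0 Z6.733
G0 X19.917 Y15.447
G1 X15.482 Y19.902
G1 X9.195 Y19.917
G1 X4.740 Y15.482
G1 X4.725 Y9.195
G1 X9.160 Y4.740
G1 X15.447 Y4.725
G1 X19.902 Y9.160
G1 X19.917 Y15.447
; layer 3
G0 Z10.099
G0 X18.018 Y14.666
G1 X14.692 Y18.007
G1 X9.976 Y18.018
G1 X6.635 Y14.692
G1 X6.624 Y9.976
G1 X9.950 Y6.635
G1 X14.666 Y6.624
G1 X18.007 Y9.950
G1 X18.018 Y14.666
; layer 4
G0 Z13.465
G0 X16.119 Y13.884
G1 X13.901 Y16.112
G1 X10.758 Y16.119
G1 X8.530 Y13.901
G1 X8.523 Y10.758
G1 X10.741 Y8.530
G1 X13.884 Y8.523
G1 X16.112 Y10.741
G1 X16.119 Y13.884
; layer 5
G0 Z16.832
G0 X14.220 Y13.102
G1 X13.111 Y14.216
G1 X11.540 Y14.220
G1 X10.426 Y13.111
G1 X10.422 Y11.540
G1 X11.531 Y10.426
G1 X13.102 Y10.422
G1 X14.216 Y11.531
G1 X14.220 Y13.102
M2 ; end

The solid is a regular 8-sided pyramid, base circumscribed radius ≈ 12.3 mm, apex at z ≈ 20.2 mm. Slicing at Δz = 3.366 mm — 6 equal slices spanning the solid's height, so layer i sits at z = i·h/6 — gives 5 non-empty perimeters. Each is a 8-segment closed polygon; G0 lifts to the layer z and rapids to the start vertex, then G1 traces the edges. The cross-section shrinks linearly with z (the slice at the apex is degenerate and omitted).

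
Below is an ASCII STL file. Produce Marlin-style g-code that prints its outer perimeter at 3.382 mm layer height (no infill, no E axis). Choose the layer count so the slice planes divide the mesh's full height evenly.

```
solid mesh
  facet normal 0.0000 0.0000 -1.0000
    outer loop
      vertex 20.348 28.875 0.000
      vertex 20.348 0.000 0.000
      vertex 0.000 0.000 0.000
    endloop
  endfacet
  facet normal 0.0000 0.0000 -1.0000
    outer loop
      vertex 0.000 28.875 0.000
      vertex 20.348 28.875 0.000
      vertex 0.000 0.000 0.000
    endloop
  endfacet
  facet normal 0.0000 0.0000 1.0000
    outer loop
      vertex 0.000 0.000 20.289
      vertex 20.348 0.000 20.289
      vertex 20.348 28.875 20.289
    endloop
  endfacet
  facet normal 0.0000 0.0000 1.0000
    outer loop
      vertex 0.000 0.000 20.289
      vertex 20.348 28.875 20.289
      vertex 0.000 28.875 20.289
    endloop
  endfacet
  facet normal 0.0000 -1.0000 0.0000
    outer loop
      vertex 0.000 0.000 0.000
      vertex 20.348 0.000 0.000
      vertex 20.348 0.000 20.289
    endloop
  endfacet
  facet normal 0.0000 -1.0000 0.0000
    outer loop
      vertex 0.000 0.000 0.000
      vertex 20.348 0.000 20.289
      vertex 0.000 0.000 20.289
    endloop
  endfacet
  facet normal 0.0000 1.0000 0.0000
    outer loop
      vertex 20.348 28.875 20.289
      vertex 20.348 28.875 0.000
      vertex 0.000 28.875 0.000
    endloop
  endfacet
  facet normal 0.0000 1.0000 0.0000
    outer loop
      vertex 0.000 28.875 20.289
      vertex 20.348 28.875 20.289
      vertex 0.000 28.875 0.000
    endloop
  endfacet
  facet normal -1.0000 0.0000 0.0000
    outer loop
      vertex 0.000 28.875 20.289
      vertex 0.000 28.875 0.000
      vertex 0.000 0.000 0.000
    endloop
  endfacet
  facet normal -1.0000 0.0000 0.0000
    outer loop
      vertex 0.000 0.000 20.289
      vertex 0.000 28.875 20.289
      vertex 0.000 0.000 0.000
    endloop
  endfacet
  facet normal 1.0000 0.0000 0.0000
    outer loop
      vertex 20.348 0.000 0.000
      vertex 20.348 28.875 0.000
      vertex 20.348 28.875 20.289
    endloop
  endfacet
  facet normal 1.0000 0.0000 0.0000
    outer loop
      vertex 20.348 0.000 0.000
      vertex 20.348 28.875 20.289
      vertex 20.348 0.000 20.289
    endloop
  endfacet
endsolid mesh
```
; perimeter-only toolpath
G21 ; units = mm
G90 ; absolute positioning
G28 ; home
; layer 1
G0 Z3.382
G0 X0.000 Y0.000
G1 X20.348 Y0.000
G1 X20.348 Y28.875
G1 X0.000 Y28.875
G1 X0.000 Y0.000
; layer 2
G0 Z6.763
G0 X0.000 Y0.000
G1 X20.348 Y0.000
G1 X20.348 Y28.875
G1 X0.000 Y28.875
G1 X0.000 Y0.000
; layer 3
G0 Z10.145
G0 X0.000 Y0.000
G1 X20.348 Y0.000
G1 X20.348 Y28.875
G1 X0.000 Y28.875
G1 X0.000 Y0.000
; layer 4
G0 Z13.526
G0 X0.000 Y0.000
G1 X20.348 Y0.000
G1 X20.348 Y28.875
G1 X0.000 Y28.875
G1 X0.000 Y0.000
; layer 5
G0 Z16.908
G0 X0.000 Y0.000
G1 X20.348 Y0.000
G1 X20.348 Y28.875
G1 X0.000 Y28.875
G1 X0.000 Y0.000
; layer 6
G0 Z20.289
G0 X0.000 Y0.000
G1 X20.348 Y0.000
G1 X20.348 Y28.875
G1 X0.000 Y28.875
G1 X0.000 Y0.000
M2 ; end

The solid is a rectangular box, roughly 20.3 × 28.9 mm footprint and 20.3 mm tall. Slicing at Δz = 3.382 mm — 6 equal slices spanning the solid's height, so layer i sits at z = i·h/6 — gives 6 non-empty perimeters. Each is a 4-segment closed polygon; G0 lifts to the layer z and rapids to the start vertex, then G1 traces the edges.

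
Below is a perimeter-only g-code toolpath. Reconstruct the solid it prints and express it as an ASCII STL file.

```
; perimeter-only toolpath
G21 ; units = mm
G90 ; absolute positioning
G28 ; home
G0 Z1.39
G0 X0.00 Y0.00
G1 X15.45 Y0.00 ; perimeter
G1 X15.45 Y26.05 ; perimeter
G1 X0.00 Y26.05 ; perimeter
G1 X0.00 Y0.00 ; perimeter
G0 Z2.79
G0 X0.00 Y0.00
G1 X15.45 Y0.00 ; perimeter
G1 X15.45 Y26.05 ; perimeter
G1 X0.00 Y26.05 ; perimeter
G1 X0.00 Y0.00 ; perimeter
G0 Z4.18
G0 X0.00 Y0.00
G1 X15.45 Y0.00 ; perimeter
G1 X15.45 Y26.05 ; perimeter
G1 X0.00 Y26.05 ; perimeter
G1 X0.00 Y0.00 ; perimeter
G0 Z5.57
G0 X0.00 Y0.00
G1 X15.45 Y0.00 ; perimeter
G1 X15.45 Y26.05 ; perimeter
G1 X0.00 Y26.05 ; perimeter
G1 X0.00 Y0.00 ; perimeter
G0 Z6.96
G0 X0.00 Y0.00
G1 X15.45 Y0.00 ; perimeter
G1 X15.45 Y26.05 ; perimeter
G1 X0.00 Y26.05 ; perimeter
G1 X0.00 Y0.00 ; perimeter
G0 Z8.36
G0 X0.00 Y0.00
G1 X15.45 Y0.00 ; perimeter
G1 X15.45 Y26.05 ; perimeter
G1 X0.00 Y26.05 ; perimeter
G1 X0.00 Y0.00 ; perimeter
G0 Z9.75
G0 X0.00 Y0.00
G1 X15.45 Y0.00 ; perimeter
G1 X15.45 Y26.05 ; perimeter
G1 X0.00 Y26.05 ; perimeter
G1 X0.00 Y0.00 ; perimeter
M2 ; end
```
solid part
  facet normal 0.0000 0.0000 -1.0000
    outer loop
      vertex 15.45 26.05 0.00
      vertex 15.45 0.00 0.00
      vertex 0.00 0.00 0.00
    endloop
  endfacet
  facet normal 0.0000 0.0000 -1.0000
    outer loop
      vertex 0.00 26.05 0.00
      vertex 15.45 26.05 0.00
      vertex 0.00 0.00 0.00
    endloop
  endfacet
  facet normal 0.0000 0.0000 1.0000
    outer loop
      vertex 0.00 0.00 9.75
      vertex 15.45 0.00 9.75
      vertex 15.45 26.05 9.75
    endloop
  endfacet
  facet normal 0.0000 0.0000 1.0000
    outer loop
      vertex 0.00 0.00 9.75
      vertex 15.45 26.05 9.75
      vertex 0.00 26.05 9.75
    endloop
  endfacet
  facet normal 0.0000 -1.0000 0.0000
    outer loop
      vertex 0.00 0.00 0.00
      vertex 15.45 0.00 0.00
      vertex 15.45 0.00 9.75
    endloop
  endfacet
  facet normal 0.0000 -1.0000 0.0000
    outer loop
      vertex 0.00 0.00 0.00
      vertex 15.45 0.00 9.75
      vertex 0.00 0.00 9.75
    endloop
  endfacet
  facet normal 0.0000 1.0000 0.0000
    outer loop
      vertex 15.45 26.05 9.75
      vertex 15.45 26.05 0.00
      vertex 0.00 26.05 0.00
    endloop
  endfacet
  facet normal 0.0000 1.0000 0.0000
    outer loop
      vertex 0.00 26.05 9.75
      vertex 15.45 26.05 9.75
      vertex 0.00 26.05 0.00
    endloop
  endfacet
  facet normal -1.0000 0.0000 0.0000
    outer loop
      vertex 0.00 26.05 9.75
      vertex 0.00 26.05 0.00
      vertex 0.00 0.00 0.00
    endloop
  endfacet
  facet normal -1.0000 0.0000 0.0000
    outer loop
      vertex 0.00 0.00 9.75
      vertex 0.00 26.05 9.75
      vertex 0.00 0.00 0.00
    endloop
  endfacet
  facet normal 1.0000 0.0000 0.0000
    outer loop
      vertex 15.45 0.00 0.00
      vertex 15.45 26.05 0.00
      vertex 15.45 26.05 9.75
    endloop
  endfacet
  facet normal 1.0000 0.0000 0.0000
    outer loop
      vertex 15.45 0.00 0.00
      vertex 15.45 26.05 9.75
      vertex 15.45 0.00 9.75
    endloop
  endfacet
endsolid part

The G0 Z moves step by Δz≈1.39 mm. Every layer's G1 loop is the same polygon, so the solid is a straight extrusion of it from z=0 to z≈9.75. Closing with flat bottom and top caps and triangulating gives 12 facets — a rectangular box, roughly 15.4 × 26.1 mm footprint and 9.75 mm tall.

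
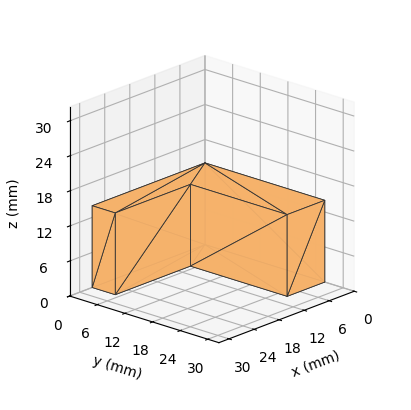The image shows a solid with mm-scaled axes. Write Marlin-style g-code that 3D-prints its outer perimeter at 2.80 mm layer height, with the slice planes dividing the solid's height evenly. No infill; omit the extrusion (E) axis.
Reading the render: the shape is an L-shaped prism: outer 27 × 26 mm, arm thicknesses ≈ 5 mm (horizontal) and 9 mm (vertical), extruded 14 mm in z (dimensions read to the nearest mm from the axis ticks). For the g-code, the solid's height is divided into equal slices at the stated Δz and each level perimeter traced with G1 moves after a G0 lift.

; perimeter-only toolpath
G21 ; units = mm
G90 ; absolute positioning
G28 ; home
; layer 1
G0 Z2.80
G0 X0.00 Y0.00
G1 X27.00 Y0.00
G1 X27.00 Y5.00
G1 X9.00 Y5.00
G1 X9.00 Y26.00
G1 X0.00 Y26.00
G1 X0.00 Y0.00
; layer 2
G0 Z5.60
G0 X0.00 Y0.00
G1 X27.00 Y0.00
G1 X27.00 Y5.00
G1 X9.00 Y5.00
G1 X9.00 Y26.00
G1 X0.00 Y26.00
G1 X0.00 Y0.00
; layer 3
G0 Z8.40
G0 X0.00 Y0.00
G1 X27.00 Y0.00
G1 X27.00 Y5.00
G1 X9.00 Y5.00
G1 X9.00 Y26.00
G1 X0.00 Y26.00
G1 X0.00 Y0.00
; layer 4
G0 Z11.20
G0 X0.00 Y0.00
G1 X27.00 Y0.00
G1 X27.00 Y5.00
G1 X9.00 Y5.00
G1 X9.00 Y26.00
G1 X0.00 Y26.00
G1 X0.00 Y0.00
; layer 5
G0 Z14.00
G0 X0.00 Y0.00
G1 X27.00 Y0.00
G1 X27.00 Y5.00
G1 X9.00 Y5.00
G1 X9.00 Y26.00
G1 X0.00 Y26.00
G1 X0.00 Y0.00
M2 ; end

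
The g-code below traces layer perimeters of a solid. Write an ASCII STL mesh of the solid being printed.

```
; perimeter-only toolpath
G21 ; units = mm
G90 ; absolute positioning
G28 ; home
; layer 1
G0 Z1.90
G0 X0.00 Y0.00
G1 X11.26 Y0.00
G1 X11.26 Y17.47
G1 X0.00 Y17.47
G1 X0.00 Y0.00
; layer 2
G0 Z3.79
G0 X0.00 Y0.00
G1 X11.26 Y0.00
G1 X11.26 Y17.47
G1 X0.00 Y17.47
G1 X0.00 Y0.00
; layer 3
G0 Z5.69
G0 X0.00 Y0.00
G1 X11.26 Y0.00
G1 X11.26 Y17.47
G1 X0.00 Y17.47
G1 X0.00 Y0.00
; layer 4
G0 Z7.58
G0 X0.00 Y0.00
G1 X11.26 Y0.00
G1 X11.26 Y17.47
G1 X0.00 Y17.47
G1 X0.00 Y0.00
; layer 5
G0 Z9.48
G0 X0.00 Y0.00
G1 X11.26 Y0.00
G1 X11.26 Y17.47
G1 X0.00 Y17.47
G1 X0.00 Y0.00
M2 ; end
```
solid part
  facet normal 0.0000 0.0000 -1.0000
    outer loop
      vertex 11.26 17.47 0.00
      vertex 11.26 0.00 0.00
      vertex 0.00 0.00 0.00
    endloop
  endfacet
  facet normal 0.0000 0.0000 -1.0000
    outer loop
      vertex 0.00 17.47 0.00
      vertex 11.26 17.47 0.00
      vertex 0.00 0.00 0.00
    endloop
  endfacet
  facet normal 0.0000 0.0000 1.0000
    outer loop
      vertex 0.00 0.00 9.48
      vertex 11.26 0.00 9.48
      vertex 11.26 17.47 9.48
    endloop
  endfacet
  facet normal 0.0000 0.0000 1.0000
    outer loop
      vertex 0.00 0.00 9.48
      vertex 11.26 17.47 9.48
      vertex 0.00 17.47 9.48
    endloop
  endfacet
  facet normal 0.0000 -1.0000 0.0000
    outer loop
      vertex 0.00 0.00 0.00
      vertex 11.26 0.00 0.00
      vertex 11.26 0.00 9.48
    endloop
  endfacet
  facet normal 0.0000 -1.0000 0.0000
    outer loop
      vertex 0.00 0.00 0.00
      vertex 11.26 0.00 9.48
      vertex 0.00 0.00 9.48
    endloop
  endfacet
  facet normal 0.0000 1.0000 0.0000
    outer loop
      vertex 11.26 17.47 9.48
      vertex 11.26 17.47 0.00
      vertex 0.00 17.47 0.00
    endloop
  endfacet
  facet normal 0.0000 1.0000 0.0000
    outer loop
      vertex 0.00 17.47 9.48
      vertex 11.26 17.47 9.48
      vertex 0.00 17.47 0.00
    endloop
  endfacet
  facet normal -1.0000 0.0000 0.0000
    outer loop
      vertex 0.00 17.47 9.48
      vertex 0.00 17.47 0.00
      vertex 0.00 0.00 0.00
    endloop
  endfacet
  facet normal -1.0000 0.0000 0.0000
    outer loop
      vertex 0.00 0.00 9.48
      vertex 0.00 17.47 9.48
      vertex 0.00 0.00 0.00
    endloop
  endfacet
  facet normal 1.0000 0.0000 0.0000
    outer loop
      vertex 11.26 0.00 0.00
      vertex 11.26 17.47 0.00
      vertex 11.26 17.47 9.48
    endloop
  endfacet
  facet normal 1.0000 0.0000 0.0000
    outer loop
      vertex 11.26 0.00 0.00
      vertex 11.26 17.47 9.48
      vertex 11.26 0.00 9.48
    endloop
  endfacet
endsolid part

The G0 Z moves step by Δz≈1.90 mm. Every layer's G1 loop is the same polygon, so the solid is a straight extrusion of it from z=0 to z≈9.48. Closing with flat bottom and top caps and triangulating gives 12 facets — a rectangular box, roughly 11.3 × 17.5 mm footprint and 9.48 mm tall.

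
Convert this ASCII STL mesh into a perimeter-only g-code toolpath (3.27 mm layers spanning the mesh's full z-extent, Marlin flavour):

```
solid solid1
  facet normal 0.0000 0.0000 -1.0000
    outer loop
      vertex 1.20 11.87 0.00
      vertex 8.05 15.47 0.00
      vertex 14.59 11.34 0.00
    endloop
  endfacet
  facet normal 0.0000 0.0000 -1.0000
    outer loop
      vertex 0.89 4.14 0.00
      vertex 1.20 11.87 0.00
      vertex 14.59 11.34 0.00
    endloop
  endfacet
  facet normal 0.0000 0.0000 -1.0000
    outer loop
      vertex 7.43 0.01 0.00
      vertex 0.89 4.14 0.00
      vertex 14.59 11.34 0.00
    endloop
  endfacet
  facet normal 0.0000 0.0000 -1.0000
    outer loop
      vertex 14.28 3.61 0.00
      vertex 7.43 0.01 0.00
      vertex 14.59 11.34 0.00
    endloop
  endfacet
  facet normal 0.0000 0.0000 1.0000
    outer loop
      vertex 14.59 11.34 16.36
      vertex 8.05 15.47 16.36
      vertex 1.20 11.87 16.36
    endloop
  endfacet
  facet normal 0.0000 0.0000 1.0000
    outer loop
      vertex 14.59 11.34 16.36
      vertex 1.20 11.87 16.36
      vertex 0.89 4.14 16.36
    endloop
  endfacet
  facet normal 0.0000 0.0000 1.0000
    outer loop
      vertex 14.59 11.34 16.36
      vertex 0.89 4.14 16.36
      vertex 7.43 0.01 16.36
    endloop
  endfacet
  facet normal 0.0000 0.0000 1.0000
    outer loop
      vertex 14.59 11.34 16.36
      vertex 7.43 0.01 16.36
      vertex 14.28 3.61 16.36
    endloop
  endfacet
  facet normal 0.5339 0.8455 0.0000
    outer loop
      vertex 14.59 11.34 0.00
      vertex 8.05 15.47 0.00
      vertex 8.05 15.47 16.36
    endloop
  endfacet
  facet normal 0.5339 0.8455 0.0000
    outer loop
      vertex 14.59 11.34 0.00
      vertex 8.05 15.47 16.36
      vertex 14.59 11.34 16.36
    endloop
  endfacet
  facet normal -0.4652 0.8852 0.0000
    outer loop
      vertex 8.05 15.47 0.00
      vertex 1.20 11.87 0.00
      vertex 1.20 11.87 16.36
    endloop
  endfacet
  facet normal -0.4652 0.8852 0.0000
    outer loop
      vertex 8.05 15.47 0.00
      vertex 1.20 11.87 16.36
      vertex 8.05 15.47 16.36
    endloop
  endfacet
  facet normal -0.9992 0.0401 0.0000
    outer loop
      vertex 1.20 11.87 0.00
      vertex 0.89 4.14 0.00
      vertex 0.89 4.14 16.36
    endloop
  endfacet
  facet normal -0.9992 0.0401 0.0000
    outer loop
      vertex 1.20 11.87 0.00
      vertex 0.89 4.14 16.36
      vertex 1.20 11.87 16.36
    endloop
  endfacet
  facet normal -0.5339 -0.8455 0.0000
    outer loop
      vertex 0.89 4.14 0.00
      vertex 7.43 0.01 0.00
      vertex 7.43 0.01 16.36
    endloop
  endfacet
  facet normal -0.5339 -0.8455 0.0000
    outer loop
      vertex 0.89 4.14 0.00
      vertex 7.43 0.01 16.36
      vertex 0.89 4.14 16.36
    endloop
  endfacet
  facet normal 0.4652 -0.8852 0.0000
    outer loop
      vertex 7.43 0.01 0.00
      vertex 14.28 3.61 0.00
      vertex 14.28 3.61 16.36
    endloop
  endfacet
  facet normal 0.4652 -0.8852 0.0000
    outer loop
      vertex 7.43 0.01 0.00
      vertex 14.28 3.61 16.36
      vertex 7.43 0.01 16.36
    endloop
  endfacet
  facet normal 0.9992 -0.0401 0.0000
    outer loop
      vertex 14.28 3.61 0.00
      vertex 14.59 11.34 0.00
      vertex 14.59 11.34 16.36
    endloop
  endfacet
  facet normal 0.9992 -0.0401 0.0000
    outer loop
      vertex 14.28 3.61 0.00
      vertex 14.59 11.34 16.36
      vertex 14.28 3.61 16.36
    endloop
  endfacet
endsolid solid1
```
; perimeter-only toolpath
G21 ; units = mm
G90 ; absolute positioning
G28 ; home
; layer 1
G0 Z3.27
G0 X14.59 Y11.34
G1 X8.05 Y15.47
G1 X1.20 Y11.87
G1 X0.89 Y4.14
G1 X7.43 Y0.01
G1 X14.28 Y3.61
G1 X14.59 Y11.34
; layer 2
G0 Z6.54
G0 X14.59 Y11.34
G1 X8.05 Y15.47
G1 X1.20 Y11.87
G1 X0.89 Y4.14
G1 X7.43 Y0.01
G1 X14.28 Y3.61
G1 X14.59 Y11.34
; layer 3
G0 Z9.82
G0 X14.59 Y11.34
G1 X8.05 Y15.47
G1 X1.20 Y11.87
G1 X0.89 Y4.14
G1 X7.43 Y0.01
G1 X14.28 Y3.61
G1 X14.59 Y11.34
; layer 4
G0 Z13.09
G0 X14.59 Y11.34
G1 X8.05 Y15.47
G1 X1.20 Y11.87
G1 X0.89 Y4.14
G1 X7.43 Y0.01
G1 X14.28 Y3.61
G1 X14.59 Y11.34
; layer 5
G0 Z16.36
G0 X14.59 Y11.34
G1 X8.05 Y15.47
G1 X1.20 Y11.87
G1 X0.89 Y4.14
G1 X7.43 Y0.01
G1 X14.28 Y3.61
G1 X14.59 Y11.34
M2 ; end

The solid is a regular 6-sided prism (a cylinder approximated with 6 flat sides), circumscribed radius ≈ 7.74 mm, height ≈ 16.4 mm. Slicing at Δz = 3.27 mm — 5 equal slices spanning the solid's height, so layer i sits at z = i·h/5 — gives 5 non-empty perimeters. Each is a 6-segment closed polygon; G0 lifts to the layer z and rapids to the start vertex, then G1 traces the edges.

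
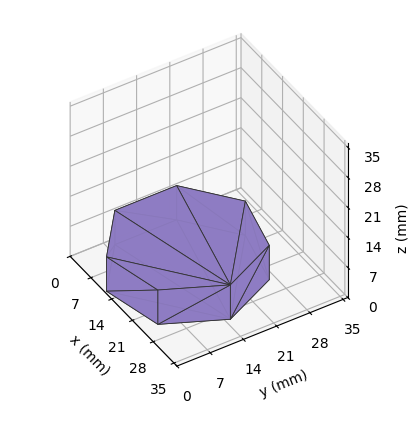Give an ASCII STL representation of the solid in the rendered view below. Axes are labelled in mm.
Reading the render: the shape is a regular 7-sided prism (a cylinder approximated with 7 flat sides), circumscribed radius ≈ 15 mm, height ≈ 8 mm (dimensions read to the nearest mm from the axis ticks). For the STL, each face is triangulated and given an outward normal.

solid part
  facet normal 0.0000 0.0000 -1.0000
    outer loop
      vertex 11.662 29.624 0.000
      vertex 24.352 26.727 0.000
      vertex 30.000 15.000 0.000
    endloop
  endfacet
  facet normal 0.0000 0.0000 -1.0000
    outer loop
      vertex 1.485 21.508 0.000
      vertex 11.662 29.624 0.000
      vertex 30.000 15.000 0.000
    endloop
  endfacet
  facet normal 0.0000 0.0000 -1.0000
    outer loop
      vertex 1.485 8.492 0.000
      vertex 1.485 21.508 0.000
      vertex 30.000 15.000 0.000
    endloop
  endfacet
  facet normal 0.0000 0.0000 -1.0000
    outer loop
      vertex 11.662 0.376 0.000
      vertex 1.485 8.492 0.000
      vertex 30.000 15.000 0.000
    endloop
  endfacet
  facet normal 0.0000 0.0000 -1.0000
    outer loop
      vertex 24.352 3.273 0.000
      vertex 11.662 0.376 0.000
      vertex 30.000 15.000 0.000
    endloop
  endfacet
  facet normal 0.0000 0.0000 1.0000
    outer loop
      vertex 30.000 15.000 8.000
      vertex 24.352 26.727 8.000
      vertex 11.662 29.624 8.000
    endloop
  endfacet
  facet normal 0.0000 0.0000 1.0000
    outer loop
      vertex 30.000 15.000 8.000
      vertex 11.662 29.624 8.000
      vertex 1.485 21.508 8.000
    endloop
  endfacet
  facet normal 0.0000 0.0000 1.0000
    outer loop
      vertex 30.000 15.000 8.000
      vertex 1.485 21.508 8.000
      vertex 1.485 8.492 8.000
    endloop
  endfacet
  facet normal 0.0000 0.0000 1.0000
    outer loop
      vertex 30.000 15.000 8.000
      vertex 1.485 8.492 8.000
      vertex 11.662 0.376 8.000
    endloop
  endfacet
  facet normal 0.0000 0.0000 1.0000
    outer loop
      vertex 30.000 15.000 8.000
      vertex 11.662 0.376 8.000
      vertex 24.352 3.273 8.000
    endloop
  endfacet
  facet normal 0.9010 0.4339 0.0000
    outer loop
      vertex 30.000 15.000 0.000
      vertex 24.352 26.727 0.000
      vertex 24.352 26.727 8.000
    endloop
  endfacet
  facet normal 0.9010 0.4339 0.0000
    outer loop
      vertex 30.000 15.000 0.000
      vertex 24.352 26.727 8.000
      vertex 30.000 15.000 8.000
    endloop
  endfacet
  facet normal 0.2226 0.9749 0.0000
    outer loop
      vertex 24.352 26.727 0.000
      vertex 11.662 29.624 0.000
      vertex 11.662 29.624 8.000
    endloop
  endfacet
  facet normal 0.2226 0.9749 0.0000
    outer loop
      vertex 24.352 26.727 0.000
      vertex 11.662 29.624 8.000
      vertex 24.352 26.727 8.000
    endloop
  endfacet
  facet normal -0.6235 0.7818 0.0000
    outer loop
      vertex 11.662 29.624 0.000
      vertex 1.485 21.508 0.000
      vertex 1.485 21.508 8.000
    endloop
  endfacet
  facet normal -0.6235 0.7818 0.0000
    outer loop
      vertex 11.662 29.624 0.000
      vertex 1.485 21.508 8.000
      vertex 11.662 29.624 8.000
    endloop
  endfacet
  facet normal -1.0000 0.0000 0.0000
    outer loop
      vertex 1.485 21.508 0.000
      vertex 1.485 8.492 0.000
      vertex 1.485 8.492 8.000
    endloop
  endfacet
  facet normal -1.0000 0.0000 0.0000
    outer loop
      vertex 1.485 21.508 0.000
      vertex 1.485 8.492 8.000
      vertex 1.485 21.508 8.000
    endloop
  endfacet
  facet normal -0.6235 -0.7818 0.0000
    outer loop
      vertex 1.485 8.492 0.000
      vertex 11.662 0.376 0.000
      vertex 11.662 0.376 8.000
    endloop
  endfacet
  facet normal -0.6235 -0.7818 0.0000
    outer loop
      vertex 1.485 8.492 0.000
      vertex 11.662 0.376 8.000
      vertex 1.485 8.492 8.000
    endloop
  endfacet
  facet normal 0.2226 -0.9749 0.0000
    outer loop
      vertex 11.662 0.376 0.000
      vertex 24.352 3.273 0.000
      vertex 24.352 3.273 8.000
    endloop
  endfacet
  facet normal 0.2226 -0.9749 0.0000
    outer loop
      vertex 11.662 0.376 0.000
      vertex 24.352 3.273 8.000
      vertex 11.662 0.376 8.000
    endloop
  endfacet
  facet normal 0.9010 -0.4339 0.0000
    outer loop
      vertex 24.352 3.273 0.000
      vertex 30.000 15.000 0.000
      vertex 30.000 15.000 8.000
    endloop
  endfacet
  facet normal 0.9010 -0.4339 0.0000
    outer loop
      vertex 24.352 3.273 0.000
      vertex 30.000 15.000 8.000
      vertex 24.352 3.273 8.000
    endloop
  endfacet
endsolid part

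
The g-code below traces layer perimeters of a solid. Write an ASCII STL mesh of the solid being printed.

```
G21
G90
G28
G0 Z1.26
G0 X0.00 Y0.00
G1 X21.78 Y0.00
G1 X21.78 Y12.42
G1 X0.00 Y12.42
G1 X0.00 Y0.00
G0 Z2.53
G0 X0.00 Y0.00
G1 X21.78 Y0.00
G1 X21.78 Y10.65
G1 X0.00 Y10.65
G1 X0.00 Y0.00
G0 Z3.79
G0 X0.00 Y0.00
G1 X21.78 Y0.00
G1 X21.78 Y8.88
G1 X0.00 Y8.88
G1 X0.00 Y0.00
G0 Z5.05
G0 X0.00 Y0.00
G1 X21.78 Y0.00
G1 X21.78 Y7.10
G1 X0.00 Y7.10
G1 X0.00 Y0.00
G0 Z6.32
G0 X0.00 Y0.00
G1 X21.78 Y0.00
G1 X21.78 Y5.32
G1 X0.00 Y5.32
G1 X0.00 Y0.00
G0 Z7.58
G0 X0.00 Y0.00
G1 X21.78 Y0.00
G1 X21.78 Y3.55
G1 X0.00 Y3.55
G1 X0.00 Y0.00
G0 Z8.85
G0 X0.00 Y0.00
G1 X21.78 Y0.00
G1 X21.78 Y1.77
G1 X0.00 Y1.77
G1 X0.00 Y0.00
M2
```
solid part
  facet normal 0.0000 0.0000 -1.0000
    outer loop
      vertex 21.78 14.20 0.00
      vertex 21.78 0.00 0.00
      vertex 0.00 0.00 0.00
    endloop
  endfacet
  facet normal 0.0000 0.0000 -1.0000
    outer loop
      vertex 0.00 14.20 0.00
      vertex 21.78 14.20 0.00
      vertex 0.00 0.00 0.00
    endloop
  endfacet
  facet normal 0.0000 -1.0000 0.0000
    outer loop
      vertex 0.00 0.00 0.00
      vertex 21.78 0.00 0.00
      vertex 21.78 0.00 10.11
    endloop
  endfacet
  facet normal 0.0000 -1.0000 0.0000
    outer loop
      vertex 0.00 0.00 0.00
      vertex 21.78 0.00 10.11
      vertex 0.00 0.00 10.11
    endloop
  endfacet
  facet normal 0.0000 0.5800 0.8146
    outer loop
      vertex 0.00 0.00 10.11
      vertex 21.78 0.00 10.11
      vertex 21.78 14.20 0.00
    endloop
  endfacet
  facet normal 0.0000 0.5800 0.8146
    outer loop
      vertex 0.00 0.00 10.11
      vertex 21.78 14.20 0.00
      vertex 0.00 14.20 0.00
    endloop
  endfacet
  facet normal -1.0000 0.0000 0.0000
    outer loop
      vertex 0.00 0.00 10.11
      vertex 0.00 14.20 0.00
      vertex 0.00 0.00 0.00
    endloop
  endfacet
  facet normal 1.0000 0.0000 0.0000
    outer loop
      vertex 21.78 0.00 0.00
      vertex 21.78 14.20 0.00
      vertex 21.78 0.00 10.11
    endloop
  endfacet
endsolid part

The G0 Z moves step by Δz≈1.26 mm. The G1 loops shrink linearly with z, so the solid tapers from its base footprint up to z≈10.1. Closing with a flat bottom cap and the tapered top and triangulating gives 8 facets — a wedge (ramp): 21.8 × 14.2 mm base, rising to 10.1 mm along the y=0 edge and sloping linearly to z=0 at y=14.2.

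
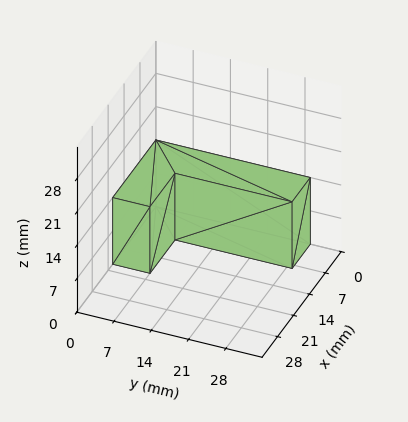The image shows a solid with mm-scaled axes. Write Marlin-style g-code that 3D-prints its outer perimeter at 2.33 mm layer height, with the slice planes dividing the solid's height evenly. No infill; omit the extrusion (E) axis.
Reading the render: the shape is an L-shaped prism: outer 19 × 29 mm, arm thicknesses ≈ 7 mm (horizontal) and 8 mm (vertical), extruded 14 mm in z (dimensions read to the nearest mm from the axis ticks). For the g-code, the solid's height is divided into equal slices at the stated Δz and each level perimeter traced with G1 moves after a G0 lift.

; perimeter-only toolpath
G21 ; units = mm
G90 ; absolute positioning
G28 ; home
; layer 1
G0 Z2.33
G0 X0.00 Y0.00
G1 X19.00 Y0.00
G1 X19.00 Y7.00
G1 X8.00 Y7.00
G1 X8.00 Y29.00
G1 X0.00 Y29.00
G1 X0.00 Y0.00
; layer 2
G0 Z4.67
G0 X0.00 Y0.00
G1 X19.00 Y0.00
G1 X19.00 Y7.00
G1 X8.00 Y7.00
G1 X8.00 Y29.00
G1 X0.00 Y29.00
G1 X0.00 Y0.00
; layer 3
G0 Z7.00
G0 X0.00 Y0.00
G1 X19.00 Y0.00
G1 X19.00 Y7.00
G1 X8.00 Y7.00
G1 X8.00 Y29.00
G1 X0.00 Y29.00
G1 X0.00 Y0.00
; layer 4
G0 Z9.33
G0 X0.00 Y0.00
G1 X19.00 Y0.00
G1 X19.00 Y7.00
G1 X8.00 Y7.00
G1 X8.00 Y29.00
G1 X0.00 Y29.00
G1 X0.00 Y0.00
; layer 5
G0 Z11.67
G0 X0.00 Y0.00
G1 X19.00 Y0.00
G1 X19.00 Y7.00
G1 X8.00 Y7.00
G1 X8.00 Y29.00
G1 X0.00 Y29.00
G1 X0.00 Y0.00
; layer 6
G0 Z14.00
G0 X0.00 Y0.00
G1 X19.00 Y0.00
G1 X19.00 Y7.00
G1 X8.00 Y7.00
G1 X8.00 Y29.00
G1 X0.00 Y29.00
G1 X0.00 Y0.00
M2 ; end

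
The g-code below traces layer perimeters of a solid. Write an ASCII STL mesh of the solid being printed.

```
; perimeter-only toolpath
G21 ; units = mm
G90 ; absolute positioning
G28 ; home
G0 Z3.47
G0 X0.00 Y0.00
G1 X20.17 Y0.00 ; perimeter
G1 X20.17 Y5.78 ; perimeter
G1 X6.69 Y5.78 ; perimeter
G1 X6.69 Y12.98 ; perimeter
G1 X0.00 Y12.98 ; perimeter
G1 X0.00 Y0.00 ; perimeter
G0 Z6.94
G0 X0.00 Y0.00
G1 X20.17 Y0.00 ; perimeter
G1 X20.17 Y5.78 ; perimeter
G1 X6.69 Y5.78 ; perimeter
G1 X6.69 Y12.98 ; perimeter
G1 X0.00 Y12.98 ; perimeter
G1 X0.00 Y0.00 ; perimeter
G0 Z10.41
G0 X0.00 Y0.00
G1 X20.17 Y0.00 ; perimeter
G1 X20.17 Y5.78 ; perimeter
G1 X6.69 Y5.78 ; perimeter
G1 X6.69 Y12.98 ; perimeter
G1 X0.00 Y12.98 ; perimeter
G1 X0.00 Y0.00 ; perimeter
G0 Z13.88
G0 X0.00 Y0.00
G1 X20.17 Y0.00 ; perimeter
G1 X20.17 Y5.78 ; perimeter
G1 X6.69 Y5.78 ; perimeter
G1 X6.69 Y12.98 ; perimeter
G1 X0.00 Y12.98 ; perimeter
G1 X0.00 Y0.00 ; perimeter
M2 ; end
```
solid part
  facet normal 0.0000 0.0000 -1.0000
    outer loop
      vertex 20.17 5.78 0.00
      vertex 20.17 0.00 0.00
      vertex 0.00 0.00 0.00
    endloop
  endfacet
  facet normal 0.0000 0.0000 -1.0000
    outer loop
      vertex 6.69 5.78 0.00
      vertex 20.17 5.78 0.00
      vertex 0.00 0.00 0.00
    endloop
  endfacet
  facet normal 0.0000 0.0000 -1.0000
    outer loop
      vertex 6.69 12.98 0.00
      vertex 6.69 5.78 0.00
      vertex 0.00 0.00 0.00
    endloop
  endfacet
  facet normal 0.0000 0.0000 -1.0000
    outer loop
      vertex 0.00 12.98 0.00
      vertex 6.69 12.98 0.00
      vertex 0.00 0.00 0.00
    endloop
  endfacet
  facet normal 0.0000 0.0000 1.0000
    outer loop
      vertex 0.00 0.00 13.88
      vertex 20.17 0.00 13.88
      vertex 20.17 5.78 13.88
    endloop
  endfacet
  facet normal 0.0000 0.0000 1.0000
    outer loop
      vertex 0.00 0.00 13.88
      vertex 20.17 5.78 13.88
      vertex 6.69 5.78 13.88
    endloop
  endfacet
  facet normal 0.0000 0.0000 1.0000
    outer loop
      vertex 0.00 0.00 13.88
      vertex 6.69 5.78 13.88
      vertex 6.69 12.98 13.88
    endloop
  endfacet
  facet normal 0.0000 0.0000 1.0000
    outer loop
      vertex 0.00 0.00 13.88
      vertex 6.69 12.98 13.88
      vertex 0.00 12.98 13.88
    endloop
  endfacet
  facet normal 0.0000 -1.0000 0.0000
    outer loop
      vertex 0.00 0.00 0.00
      vertex 20.17 0.00 0.00
      vertex 20.17 0.00 13.88
    endloop
  endfacet
  facet normal 0.0000 -1.0000 0.0000
    outer loop
      vertex 0.00 0.00 0.00
      vertex 20.17 0.00 13.88
      vertex 0.00 0.00 13.88
    endloop
  endfacet
  facet normal 1.0000 0.0000 0.0000
    outer loop
      vertex 20.17 0.00 0.00
      vertex 20.17 5.78 0.00
      vertex 20.17 5.78 13.88
    endloop
  endfacet
  facet normal 1.0000 0.0000 0.0000
    outer loop
      vertex 20.17 0.00 0.00
      vertex 20.17 5.78 13.88
      vertex 20.17 0.00 13.88
    endloop
  endfacet
  facet normal 0.0000 1.0000 0.0000
    outer loop
      vertex 20.17 5.78 0.00
      vertex 6.69 5.78 0.00
      vertex 6.69 5.78 13.88
    endloop
  endfacet
  facet normal 0.0000 1.0000 0.0000
    outer loop
      vertex 20.17 5.78 0.00
      vertex 6.69 5.78 13.88
      vertex 20.17 5.78 13.88
    endloop
  endfacet
  facet normal 1.0000 0.0000 0.0000
    outer loop
      vertex 6.69 5.78 0.00
      vertex 6.69 12.98 0.00
      vertex 6.69 12.98 13.88
    endloop
  endfacet
  facet normal 1.0000 0.0000 0.0000
    outer loop
      vertex 6.69 5.78 0.00
      vertex 6.69 12.98 13.88
      vertex 6.69 5.78 13.88
    endloop
  endfacet
  facet normal 0.0000 1.0000 0.0000
    outer loop
      vertex 6.69 12.98 0.00
      vertex 0.00 12.98 0.00
      vertex 0.00 12.98 13.88
    endloop
  endfacet
  facet normal 0.0000 1.0000 0.0000
    outer loop
      vertex 6.69 12.98 0.00
      vertex 0.00 12.98 13.88
      vertex 6.69 12.98 13.88
    endloop
  endfacet
  facet normal -1.0000 0.0000 0.0000
    outer loop
      vertex 0.00 12.98 0.00
      vertex 0.00 0.00 0.00
      vertex 0.00 0.00 13.88
    endloop
  endfacet
  facet normal -1.0000 0.0000 0.0000
    outer loop
      vertex 0.00 12.98 0.00
      vertex 0.00 0.00 13.88
      vertex 0.00 12.98 13.88
    endloop
  endfacet
endsolid part

The G0 Z moves step by Δz≈3.47 mm. Every layer's G1 loop is the same polygon, so the solid is a straight extrusion of it from z=0 to z≈13.9. Closing with flat bottom and top caps and triangulating gives 20 facets — an L-shaped prism: outer 20.2 × 13 mm, arm thicknesses ≈ 5.78 mm (horizontal) and 6.69 mm (vertical), extruded 13.9 mm in z.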